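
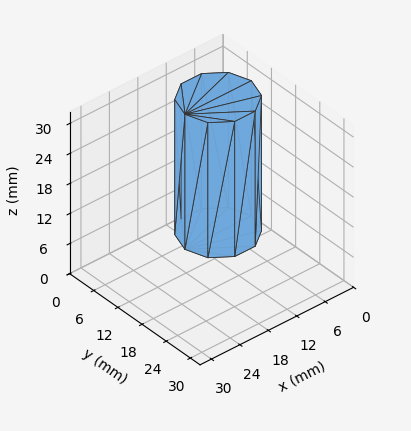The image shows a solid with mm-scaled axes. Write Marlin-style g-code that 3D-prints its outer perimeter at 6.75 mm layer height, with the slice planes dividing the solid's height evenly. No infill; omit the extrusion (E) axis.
Reading the render: the shape is a regular 10-sided prism (a cylinder approximated with 10 flat sides), circumscribed radius ≈ 7 mm, height ≈ 27 mm (dimensions read to the nearest mm from the axis ticks). For the g-code, the solid's height is divided into equal slices at the stated Δz and each level perimeter traced with G1 moves after a G0 lift.

; perimeter-only toolpath
G21 ; units = mm
G90 ; absolute positioning
G28 ; home
; layer 1
G0 Z6.75
G0 X14.00 Y7.00
G1 X12.66 Y11.11
G1 X9.16 Y13.66
G1 X4.84 Y13.66
G1 X1.34 Y11.11
G1 X0.00 Y7.00
G1 X1.34 Y2.89
G1 X4.84 Y0.34
G1 X9.16 Y0.34
G1 X12.66 Y2.89
G1 X14.00 Y7.00
; layer 2
G0 Z13.50
G0 X14.00 Y7.00
G1 X12.66 Y11.11
G1 X9.16 Y13.66
G1 X4.84 Y13.66
G1 X1.34 Y11.11
G1 X0.00 Y7.00
G1 X1.34 Y2.89
G1 X4.84 Y0.34
G1 X9.16 Y0.34
G1 X12.66 Y2.89
G1 X14.00 Y7.00
; layer 3
G0 Z20.25
G0 X14.00 Y7.00
G1 X12.66 Y11.11
G1 X9.16 Y13.66
G1 X4.84 Y13.66
G1 X1.34 Y11.11
G1 X0.00 Y7.00
G1 X1.34 Y2.89
G1 X4.84 Y0.34
G1 X9.16 Y0.34
G1 X12.66 Y2.89
G1 X14.00 Y7.00
; layer 4
G0 Z27.00
G0 X14.00 Y7.00
G1 X12.66 Y11.11
G1 X9.16 Y13.66
G1 X4.84 Y13.66
G1 X1.34 Y11.11
G1 X0.00 Y7.00
G1 X1.34 Y2.89
G1 X4.84 Y0.34
G1 X9.16 Y0.34
G1 X12.66 Y2.89
G1 X14.00 Y7.00
M2 ; end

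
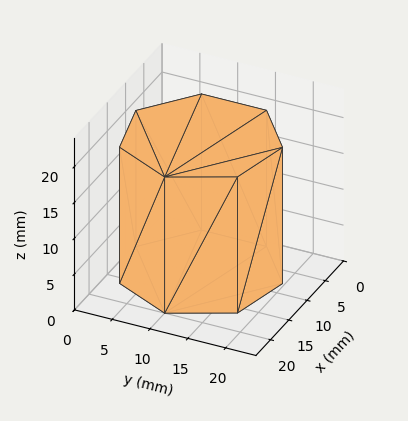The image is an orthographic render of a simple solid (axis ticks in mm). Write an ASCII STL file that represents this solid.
Reading the render: the shape is a regular 7-sided prism (a cylinder approximated with 7 flat sides), circumscribed radius ≈ 10 mm, height ≈ 19 mm (dimensions read to the nearest mm from the axis ticks). For the STL, each face is triangulated and given an outward normal.

solid part
  facet normal 0.0000 0.0000 -1.0000
    outer loop
      vertex 7.8 19.7 0.0
      vertex 16.2 17.8 0.0
      vertex 20.0 10.0 0.0
    endloop
  endfacet
  facet normal 0.0000 0.0000 -1.0000
    outer loop
      vertex 1.0 14.3 0.0
      vertex 7.8 19.7 0.0
      vertex 20.0 10.0 0.0
    endloop
  endfacet
  facet normal 0.0000 0.0000 -1.0000
    outer loop
      vertex 1.0 5.7 0.0
      vertex 1.0 14.3 0.0
      vertex 20.0 10.0 0.0
    endloop
  endfacet
  facet normal 0.0000 0.0000 -1.0000
    outer loop
      vertex 7.8 0.3 0.0
      vertex 1.0 5.7 0.0
      vertex 20.0 10.0 0.0
    endloop
  endfacet
  facet normal 0.0000 0.0000 -1.0000
    outer loop
      vertex 16.2 2.2 0.0
      vertex 7.8 0.3 0.0
      vertex 20.0 10.0 0.0
    endloop
  endfacet
  facet normal 0.0000 0.0000 1.0000
    outer loop
      vertex 20.0 10.0 19.0
      vertex 16.2 17.8 19.0
      vertex 7.8 19.7 19.0
    endloop
  endfacet
  facet normal 0.0000 0.0000 1.0000
    outer loop
      vertex 20.0 10.0 19.0
      vertex 7.8 19.7 19.0
      vertex 1.0 14.3 19.0
    endloop
  endfacet
  facet normal 0.0000 0.0000 1.0000
    outer loop
      vertex 20.0 10.0 19.0
      vertex 1.0 14.3 19.0
      vertex 1.0 5.7 19.0
    endloop
  endfacet
  facet normal 0.0000 0.0000 1.0000
    outer loop
      vertex 20.0 10.0 19.0
      vertex 1.0 5.7 19.0
      vertex 7.8 0.3 19.0
    endloop
  endfacet
  facet normal 0.0000 0.0000 1.0000
    outer loop
      vertex 20.0 10.0 19.0
      vertex 7.8 0.3 19.0
      vertex 16.2 2.2 19.0
    endloop
  endfacet
  facet normal 0.8990 0.4380 0.0000
    outer loop
      vertex 20.0 10.0 0.0
      vertex 16.2 17.8 0.0
      vertex 16.2 17.8 19.0
    endloop
  endfacet
  facet normal 0.8990 0.4380 0.0000
    outer loop
      vertex 20.0 10.0 0.0
      vertex 16.2 17.8 19.0
      vertex 20.0 10.0 19.0
    endloop
  endfacet
  facet normal 0.2206 0.9754 0.0000
    outer loop
      vertex 16.2 17.8 0.0
      vertex 7.8 19.7 0.0
      vertex 7.8 19.7 19.0
    endloop
  endfacet
  facet normal 0.2206 0.9754 0.0000
    outer loop
      vertex 16.2 17.8 0.0
      vertex 7.8 19.7 19.0
      vertex 16.2 17.8 19.0
    endloop
  endfacet
  facet normal -0.6219 0.7831 0.0000
    outer loop
      vertex 7.8 19.7 0.0
      vertex 1.0 14.3 0.0
      vertex 1.0 14.3 19.0
    endloop
  endfacet
  facet normal -0.6219 0.7831 0.0000
    outer loop
      vertex 7.8 19.7 0.0
      vertex 1.0 14.3 19.0
      vertex 7.8 19.7 19.0
    endloop
  endfacet
  facet normal -1.0000 0.0000 0.0000
    outer loop
      vertex 1.0 14.3 0.0
      vertex 1.0 5.7 0.0
      vertex 1.0 5.7 19.0
    endloop
  endfacet
  facet normal -1.0000 0.0000 0.0000
    outer loop
      vertex 1.0 14.3 0.0
      vertex 1.0 5.7 19.0
      vertex 1.0 14.3 19.0
    endloop
  endfacet
  facet normal -0.6219 -0.7831 0.0000
    outer loop
      vertex 1.0 5.7 0.0
      vertex 7.8 0.3 0.0
      vertex 7.8 0.3 19.0
    endloop
  endfacet
  facet normal -0.6219 -0.7831 0.0000
    outer loop
      vertex 1.0 5.7 0.0
      vertex 7.8 0.3 19.0
      vertex 1.0 5.7 19.0
    endloop
  endfacet
  facet normal 0.2206 -0.9754 0.0000
    outer loop
      vertex 7.8 0.3 0.0
      vertex 16.2 2.2 0.0
      vertex 16.2 2.2 19.0
    endloop
  endfacet
  facet normal 0.2206 -0.9754 0.0000
    outer loop
      vertex 7.8 0.3 0.0
      vertex 16.2 2.2 19.0
      vertex 7.8 0.3 19.0
    endloop
  endfacet
  facet normal 0.8990 -0.4380 0.0000
    outer loop
      vertex 16.2 2.2 0.0
      vertex 20.0 10.0 0.0
      vertex 20.0 10.0 19.0
    endloop
  endfacet
  facet normal 0.8990 -0.4380 0.0000
    outer loop
      vertex 16.2 2.2 0.0
      vertex 20.0 10.0 19.0
      vertex 16.2 2.2 19.0
    endloop
  endfacet
endsolid part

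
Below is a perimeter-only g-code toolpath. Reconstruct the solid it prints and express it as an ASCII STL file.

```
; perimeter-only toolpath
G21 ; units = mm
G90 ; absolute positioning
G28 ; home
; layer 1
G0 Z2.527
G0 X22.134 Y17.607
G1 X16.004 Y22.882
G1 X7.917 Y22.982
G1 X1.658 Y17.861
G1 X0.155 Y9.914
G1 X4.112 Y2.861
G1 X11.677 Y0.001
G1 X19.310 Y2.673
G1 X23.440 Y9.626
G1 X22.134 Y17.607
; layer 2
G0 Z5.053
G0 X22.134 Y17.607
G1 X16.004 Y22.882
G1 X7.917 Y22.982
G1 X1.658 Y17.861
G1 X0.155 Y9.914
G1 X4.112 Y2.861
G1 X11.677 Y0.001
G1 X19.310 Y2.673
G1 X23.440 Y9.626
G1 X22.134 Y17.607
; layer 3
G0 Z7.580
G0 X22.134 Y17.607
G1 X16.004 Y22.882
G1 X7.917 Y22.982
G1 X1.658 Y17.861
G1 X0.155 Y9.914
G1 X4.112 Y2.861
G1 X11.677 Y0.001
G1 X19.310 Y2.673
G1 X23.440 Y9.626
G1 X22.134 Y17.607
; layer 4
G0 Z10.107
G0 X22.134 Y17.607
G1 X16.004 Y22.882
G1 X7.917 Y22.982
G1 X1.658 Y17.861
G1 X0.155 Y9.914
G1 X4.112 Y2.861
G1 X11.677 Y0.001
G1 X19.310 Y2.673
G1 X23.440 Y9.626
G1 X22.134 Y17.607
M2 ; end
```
solid part
  facet normal 0.0000 0.0000 -1.0000
    outer loop
      vertex 7.917 22.982 0.000
      vertex 16.004 22.882 0.000
      vertex 22.134 17.607 0.000
    endloop
  endfacet
  facet normal 0.0000 0.0000 -1.0000
    outer loop
      vertex 1.658 17.861 0.000
      vertex 7.917 22.982 0.000
      vertex 22.134 17.607 0.000
    endloop
  endfacet
  facet normal 0.0000 0.0000 -1.0000
    outer loop
      vertex 0.155 9.914 0.000
      vertex 1.658 17.861 0.000
      vertex 22.134 17.607 0.000
    endloop
  endfacet
  facet normal 0.0000 0.0000 -1.0000
    outer loop
      vertex 4.112 2.861 0.000
      vertex 0.155 9.914 0.000
      vertex 22.134 17.607 0.000
    endloop
  endfacet
  facet normal 0.0000 0.0000 -1.0000
    outer loop
      vertex 11.677 0.001 0.000
      vertex 4.112 2.861 0.000
      vertex 22.134 17.607 0.000
    endloop
  endfacet
  facet normal 0.0000 0.0000 -1.0000
    outer loop
      vertex 19.310 2.673 0.000
      vertex 11.677 0.001 0.000
      vertex 22.134 17.607 0.000
    endloop
  endfacet
  facet normal 0.0000 0.0000 -1.0000
    outer loop
      vertex 23.440 9.626 0.000
      vertex 19.310 2.673 0.000
      vertex 22.134 17.607 0.000
    endloop
  endfacet
  facet normal 0.0000 0.0000 1.0000
    outer loop
      vertex 22.134 17.607 10.107
      vertex 16.004 22.882 10.107
      vertex 7.917 22.982 10.107
    endloop
  endfacet
  facet normal 0.0000 0.0000 1.0000
    outer loop
      vertex 22.134 17.607 10.107
      vertex 7.917 22.982 10.107
      vertex 1.658 17.861 10.107
    endloop
  endfacet
  facet normal 0.0000 0.0000 1.0000
    outer loop
      vertex 22.134 17.607 10.107
      vertex 1.658 17.861 10.107
      vertex 0.155 9.914 10.107
    endloop
  endfacet
  facet normal 0.0000 0.0000 1.0000
    outer loop
      vertex 22.134 17.607 10.107
      vertex 0.155 9.914 10.107
      vertex 4.112 2.861 10.107
    endloop
  endfacet
  facet normal 0.0000 0.0000 1.0000
    outer loop
      vertex 22.134 17.607 10.107
      vertex 4.112 2.861 10.107
      vertex 11.677 0.001 10.107
    endloop
  endfacet
  facet normal 0.0000 0.0000 1.0000
    outer loop
      vertex 22.134 17.607 10.107
      vertex 11.677 0.001 10.107
      vertex 19.310 2.673 10.107
    endloop
  endfacet
  facet normal 0.0000 0.0000 1.0000
    outer loop
      vertex 22.134 17.607 10.107
      vertex 19.310 2.673 10.107
      vertex 23.440 9.626 10.107
    endloop
  endfacet
  facet normal 0.6523 0.7580 0.0000
    outer loop
      vertex 22.134 17.607 0.000
      vertex 16.004 22.882 0.000
      vertex 16.004 22.882 10.107
    endloop
  endfacet
  facet normal 0.6523 0.7580 0.0000
    outer loop
      vertex 22.134 17.607 0.000
      vertex 16.004 22.882 10.107
      vertex 22.134 17.607 10.107
    endloop
  endfacet
  facet normal 0.0124 0.9999 0.0000
    outer loop
      vertex 16.004 22.882 0.000
      vertex 7.917 22.982 0.000
      vertex 7.917 22.982 10.107
    endloop
  endfacet
  facet normal 0.0124 0.9999 0.0000
    outer loop
      vertex 16.004 22.882 0.000
      vertex 7.917 22.982 10.107
      vertex 16.004 22.882 10.107
    endloop
  endfacet
  facet normal -0.6332 0.7740 0.0000
    outer loop
      vertex 7.917 22.982 0.000
      vertex 1.658 17.861 0.000
      vertex 1.658 17.861 10.107
    endloop
  endfacet
  facet normal -0.6332 0.7740 0.0000
    outer loop
      vertex 7.917 22.982 0.000
      vertex 1.658 17.861 10.107
      vertex 7.917 22.982 10.107
    endloop
  endfacet
  facet normal -0.9826 0.1858 0.0000
    outer loop
      vertex 1.658 17.861 0.000
      vertex 0.155 9.914 0.000
      vertex 0.155 9.914 10.107
    endloop
  endfacet
  facet normal -0.9826 0.1858 0.0000
    outer loop
      vertex 1.658 17.861 0.000
      vertex 0.155 9.914 10.107
      vertex 1.658 17.861 10.107
    endloop
  endfacet
  facet normal -0.8721 -0.4893 0.0000
    outer loop
      vertex 0.155 9.914 0.000
      vertex 4.112 2.861 0.000
      vertex 4.112 2.861 10.107
    endloop
  endfacet
  facet normal -0.8721 -0.4893 0.0000
    outer loop
      vertex 0.155 9.914 0.000
      vertex 4.112 2.861 10.107
      vertex 0.155 9.914 10.107
    endloop
  endfacet
  facet normal -0.3536 -0.9354 0.0000
    outer loop
      vertex 4.112 2.861 0.000
      vertex 11.677 0.001 0.000
      vertex 11.677 0.001 10.107
    endloop
  endfacet
  facet normal -0.3536 -0.9354 0.0000
    outer loop
      vertex 4.112 2.861 0.000
      vertex 11.677 0.001 10.107
      vertex 4.112 2.861 10.107
    endloop
  endfacet
  facet normal 0.3304 -0.9438 0.0000
    outer loop
      vertex 11.677 0.001 0.000
      vertex 19.310 2.673 0.000
      vertex 19.310 2.673 10.107
    endloop
  endfacet
  facet normal 0.3304 -0.9438 0.0000
    outer loop
      vertex 11.677 0.001 0.000
      vertex 19.310 2.673 10.107
      vertex 11.677 0.001 10.107
    endloop
  endfacet
  facet normal 0.8598 -0.5107 0.0000
    outer loop
      vertex 19.310 2.673 0.000
      vertex 23.440 9.626 0.000
      vertex 23.440 9.626 10.107
    endloop
  endfacet
  facet normal 0.8598 -0.5107 0.0000
    outer loop
      vertex 19.310 2.673 0.000
      vertex 23.440 9.626 10.107
      vertex 19.310 2.673 10.107
    endloop
  endfacet
  facet normal 0.9869 0.1615 0.0000
    outer loop
      vertex 23.440 9.626 0.000
      vertex 22.134 17.607 0.000
      vertex 22.134 17.607 10.107
    endloop
  endfacet
  facet normal 0.9869 0.1615 0.0000
    outer loop
      vertex 23.440 9.626 0.000
      vertex 22.134 17.607 10.107
      vertex 23.440 9.626 10.107
    endloop
  endfacet
endsolid part

The G0 Z moves step by Δz≈2.527 mm. Every layer's G1 loop is the same polygon, so the solid is a straight extrusion of it from z=0 to z≈10.1. Closing with flat bottom and top caps and triangulating gives 32 facets — a regular 9-sided prism (a cylinder approximated with 9 flat sides), circumscribed radius ≈ 11.8 mm, height ≈ 10.1 mm.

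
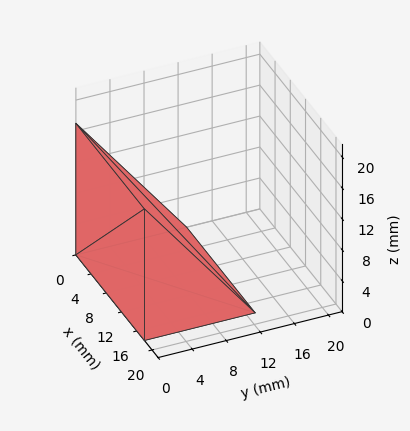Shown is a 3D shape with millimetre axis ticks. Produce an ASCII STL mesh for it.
Reading the render: the shape is a wedge (ramp): 18 × 13 mm base, rising to 17 mm along the y=0 edge and sloping linearly to z=0 at y=13 (dimensions read to the nearest mm from the axis ticks). For the STL, each face is triangulated and given an outward normal.

solid part
  facet normal 0.0000 0.0000 -1.0000
    outer loop
      vertex 18.00 13.00 0.00
      vertex 18.00 0.00 0.00
      vertex 0.00 0.00 0.00
    endloop
  endfacet
  facet normal 0.0000 0.0000 -1.0000
    outer loop
      vertex 0.00 13.00 0.00
      vertex 18.00 13.00 0.00
      vertex 0.00 0.00 0.00
    endloop
  endfacet
  facet normal 0.0000 -1.0000 0.0000
    outer loop
      vertex 0.00 0.00 0.00
      vertex 18.00 0.00 0.00
      vertex 18.00 0.00 17.00
    endloop
  endfacet
  facet normal 0.0000 -1.0000 0.0000
    outer loop
      vertex 0.00 0.00 0.00
      vertex 18.00 0.00 17.00
      vertex 0.00 0.00 17.00
    endloop
  endfacet
  facet normal 0.0000 0.7944 0.6075
    outer loop
      vertex 0.00 0.00 17.00
      vertex 18.00 0.00 17.00
      vertex 18.00 13.00 0.00
    endloop
  endfacet
  facet normal 0.0000 0.7944 0.6075
    outer loop
      vertex 0.00 0.00 17.00
      vertex 18.00 13.00 0.00
      vertex 0.00 13.00 0.00
    endloop
  endfacet
  facet normal -1.0000 0.0000 0.0000
    outer loop
      vertex 0.00 0.00 17.00
      vertex 0.00 13.00 0.00
      vertex 0.00 0.00 0.00
    endloop
  endfacet
  facet normal 1.0000 0.0000 0.0000
    outer loop
      vertex 18.00 0.00 0.00
      vertex 18.00 13.00 0.00
      vertex 18.00 0.00 17.00
    endloop
  endfacet
endsolid part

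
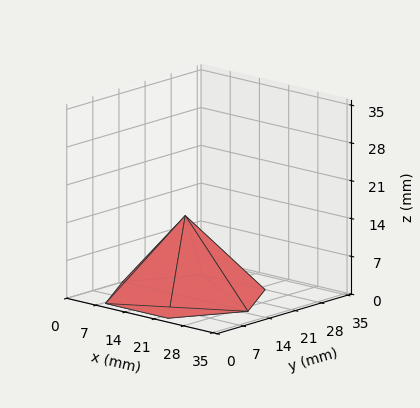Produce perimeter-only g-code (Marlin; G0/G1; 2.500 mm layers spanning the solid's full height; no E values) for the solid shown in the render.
Reading the render: the shape is a regular 6-sided pyramid, base circumscribed radius ≈ 15 mm, apex at z ≈ 15 mm (dimensions read to the nearest mm from the axis ticks). For the g-code, the solid's height is divided into equal slices at the stated Δz and each level perimeter traced with G1 moves after a G0 lift.

; perimeter-only toolpath
G21 ; units = mm
G90 ; absolute positioning
G28 ; home
; layer 1
G0 Z2.500
G0 X27.500 Y15.000
G1 X21.250 Y25.825
G1 X8.750 Y25.825
G1 X2.500 Y15.000
G1 X8.750 Y4.175
G1 X21.250 Y4.175
G1 X27.500 Y15.000
; layer 2
G0 Z5.000
G0 X25.000 Y15.000
G1 X20.000 Y23.660
G1 X10.000 Y23.660
G1 X5.000 Y15.000
G1 X10.000 Y6.340
G1 X20.000 Y6.340
G1 X25.000 Y15.000
; layer 3
G0 Z7.500
G0 X22.500 Y15.000
G1 X18.750 Y21.495
G1 X11.250 Y21.495
G1 X7.500 Y15.000
G1 X11.250 Y8.505
G1 X18.750 Y8.505
G1 X22.500 Y15.000
; layer 4
G0 Z10.000
G0 X20.000 Y15.000
G1 X17.500 Y19.330
G1 X12.500 Y19.330
G1 X10.000 Y15.000
G1 X12.500 Y10.670
G1 X17.500 Y10.670
G1 X20.000 Y15.000
; layer 5
G0 Z12.500
G0 X17.500 Y15.000
G1 X16.250 Y17.165
G1 X13.750 Y17.165
G1 X12.500 Y15.000
G1 X13.750 Y12.835
G1 X16.250 Y12.835
G1 X17.500 Y15.000
M2 ; end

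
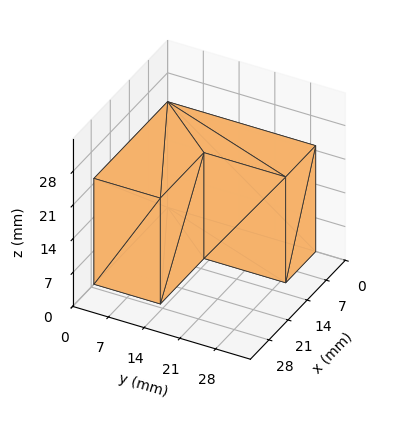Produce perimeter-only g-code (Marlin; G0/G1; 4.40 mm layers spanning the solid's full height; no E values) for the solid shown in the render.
Reading the render: the shape is an L-shaped prism: outer 27 × 29 mm, arm thicknesses ≈ 13 mm (horizontal) and 11 mm (vertical), extruded 22 mm in z (dimensions read to the nearest mm from the axis ticks). For the g-code, the solid's height is divided into equal slices at the stated Δz and each level perimeter traced with G1 moves after a G0 lift.

; perimeter-only toolpath
G21 ; units = mm
G90 ; absolute positioning
G28 ; home
; layer 1
G0 Z4.40
G0 X0.00 Y0.00
G1 X27.00 Y0.00
G1 X27.00 Y13.00
G1 X11.00 Y13.00
G1 X11.00 Y29.00
G1 X0.00 Y29.00
G1 X0.00 Y0.00
; layer 2
G0 Z8.80
G0 X0.00 Y0.00
G1 X27.00 Y0.00
G1 X27.00 Y13.00
G1 X11.00 Y13.00
G1 X11.00 Y29.00
G1 X0.00 Y29.00
G1 X0.00 Y0.00
; layer 3
G0 Z13.20
G0 X0.00 Y0.00
G1 X27.00 Y0.00
G1 X27.00 Y13.00
G1 X11.00 Y13.00
G1 X11.00 Y29.00
G1 X0.00 Y29.00
G1 X0.00 Y0.00
; layer 4
G0 Z17.60
G0 X0.00 Y0.00
G1 X27.00 Y0.00
G1 X27.00 Y13.00
G1 X11.00 Y13.00
G1 X11.00 Y29.00
G1 X0.00 Y29.00
G1 X0.00 Y0.00
; layer 5
G0 Z22.00
G0 X0.00 Y0.00
G1 X27.00 Y0.00
G1 X27.00 Y13.00
G1 X11.00 Y13.00
G1 X11.00 Y29.00
G1 X0.00 Y29.00
G1 X0.00 Y0.00
M2 ; end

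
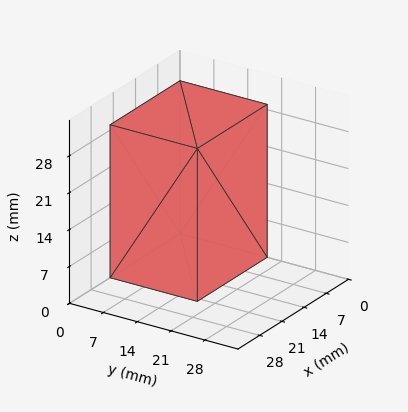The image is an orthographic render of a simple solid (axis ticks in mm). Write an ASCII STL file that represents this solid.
Reading the render: the shape is a rectangular box, roughly 22 × 18 mm footprint and 29 mm tall (dimensions read to the nearest mm from the axis ticks). For the STL, each face is triangulated and given an outward normal.

solid part
  facet normal 0.0000 0.0000 -1.0000
    outer loop
      vertex 22.0 18.0 0.0
      vertex 22.0 0.0 0.0
      vertex 0.0 0.0 0.0
    endloop
  endfacet
  facet normal 0.0000 0.0000 -1.0000
    outer loop
      vertex 0.0 18.0 0.0
      vertex 22.0 18.0 0.0
      vertex 0.0 0.0 0.0
    endloop
  endfacet
  facet normal 0.0000 0.0000 1.0000
    outer loop
      vertex 0.0 0.0 29.0
      vertex 22.0 0.0 29.0
      vertex 22.0 18.0 29.0
    endloop
  endfacet
  facet normal 0.0000 0.0000 1.0000
    outer loop
      vertex 0.0 0.0 29.0
      vertex 22.0 18.0 29.0
      vertex 0.0 18.0 29.0
    endloop
  endfacet
  facet normal 0.0000 -1.0000 0.0000
    outer loop
      vertex 0.0 0.0 0.0
      vertex 22.0 0.0 0.0
      vertex 22.0 0.0 29.0
    endloop
  endfacet
  facet normal 0.0000 -1.0000 0.0000
    outer loop
      vertex 0.0 0.0 0.0
      vertex 22.0 0.0 29.0
      vertex 0.0 0.0 29.0
    endloop
  endfacet
  facet normal 0.0000 1.0000 0.0000
    outer loop
      vertex 22.0 18.0 29.0
      vertex 22.0 18.0 0.0
      vertex 0.0 18.0 0.0
    endloop
  endfacet
  facet normal 0.0000 1.0000 0.0000
    outer loop
      vertex 0.0 18.0 29.0
      vertex 22.0 18.0 29.0
      vertex 0.0 18.0 0.0
    endloop
  endfacet
  facet normal -1.0000 0.0000 0.0000
    outer loop
      vertex 0.0 18.0 29.0
      vertex 0.0 18.0 0.0
      vertex 0.0 0.0 0.0
    endloop
  endfacet
  facet normal -1.0000 0.0000 0.0000
    outer loop
      vertex 0.0 0.0 29.0
      vertex 0.0 18.0 29.0
      vertex 0.0 0.0 0.0
    endloop
  endfacet
  facet normal 1.0000 0.0000 0.0000
    outer loop
      vertex 22.0 0.0 0.0
      vertex 22.0 18.0 0.0
      vertex 22.0 18.0 29.0
    endloop
  endfacet
  facet normal 1.0000 0.0000 0.0000
    outer loop
      vertex 22.0 0.0 0.0
      vertex 22.0 18.0 29.0
      vertex 22.0 0.0 29.0
    endloop
  endfacet
endsolid part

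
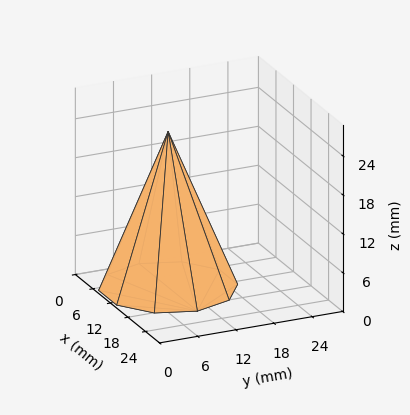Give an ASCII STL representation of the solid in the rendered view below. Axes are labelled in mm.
Reading the render: the shape is a regular 10-sided pyramid, base circumscribed radius ≈ 10 mm, apex at z ≈ 24 mm (dimensions read to the nearest mm from the axis ticks). For the STL, each face is triangulated and given an outward normal.

solid part
  facet normal 0.0000 0.0000 -1.0000
    outer loop
      vertex 13.09 19.51 0.00
      vertex 18.09 15.88 0.00
      vertex 20.00 10.00 0.00
    endloop
  endfacet
  facet normal 0.0000 0.0000 -1.0000
    outer loop
      vertex 6.91 19.51 0.00
      vertex 13.09 19.51 0.00
      vertex 20.00 10.00 0.00
    endloop
  endfacet
  facet normal 0.0000 0.0000 -1.0000
    outer loop
      vertex 1.91 15.88 0.00
      vertex 6.91 19.51 0.00
      vertex 20.00 10.00 0.00
    endloop
  endfacet
  facet normal 0.0000 0.0000 -1.0000
    outer loop
      vertex 0.00 10.00 0.00
      vertex 1.91 15.88 0.00
      vertex 20.00 10.00 0.00
    endloop
  endfacet
  facet normal 0.0000 0.0000 -1.0000
    outer loop
      vertex 1.91 4.12 0.00
      vertex 0.00 10.00 0.00
      vertex 20.00 10.00 0.00
    endloop
  endfacet
  facet normal 0.0000 0.0000 -1.0000
    outer loop
      vertex 6.91 0.49 0.00
      vertex 1.91 4.12 0.00
      vertex 20.00 10.00 0.00
    endloop
  endfacet
  facet normal 0.0000 0.0000 -1.0000
    outer loop
      vertex 13.09 0.49 0.00
      vertex 6.91 0.49 0.00
      vertex 20.00 10.00 0.00
    endloop
  endfacet
  facet normal 0.0000 0.0000 -1.0000
    outer loop
      vertex 18.09 4.12 0.00
      vertex 13.09 0.49 0.00
      vertex 20.00 10.00 0.00
    endloop
  endfacet
  facet normal 0.8842 0.2872 0.3684
    outer loop
      vertex 20.00 10.00 0.00
      vertex 18.09 15.88 0.00
      vertex 10.00 10.00 24.00
    endloop
  endfacet
  facet normal 0.5462 0.7523 0.3684
    outer loop
      vertex 18.09 15.88 0.00
      vertex 13.09 19.51 0.00
      vertex 10.00 10.00 24.00
    endloop
  endfacet
  facet normal 0.0000 0.9297 0.3684
    outer loop
      vertex 13.09 19.51 0.00
      vertex 6.91 19.51 0.00
      vertex 10.00 10.00 24.00
    endloop
  endfacet
  facet normal -0.5462 0.7523 0.3684
    outer loop
      vertex 6.91 19.51 0.00
      vertex 1.91 15.88 0.00
      vertex 10.00 10.00 24.00
    endloop
  endfacet
  facet normal -0.8842 0.2872 0.3684
    outer loop
      vertex 1.91 15.88 0.00
      vertex 0.00 10.00 0.00
      vertex 10.00 10.00 24.00
    endloop
  endfacet
  facet normal -0.8842 -0.2872 0.3684
    outer loop
      vertex 0.00 10.00 0.00
      vertex 1.91 4.12 0.00
      vertex 10.00 10.00 24.00
    endloop
  endfacet
  facet normal -0.5462 -0.7523 0.3684
    outer loop
      vertex 1.91 4.12 0.00
      vertex 6.91 0.49 0.00
      vertex 10.00 10.00 24.00
    endloop
  endfacet
  facet normal 0.0000 -0.9297 0.3684
    outer loop
      vertex 6.91 0.49 0.00
      vertex 13.09 0.49 0.00
      vertex 10.00 10.00 24.00
    endloop
  endfacet
  facet normal 0.5462 -0.7523 0.3684
    outer loop
      vertex 13.09 0.49 0.00
      vertex 18.09 4.12 0.00
      vertex 10.00 10.00 24.00
    endloop
  endfacet
  facet normal 0.8842 -0.2872 0.3684
    outer loop
      vertex 18.09 4.12 0.00
      vertex 20.00 10.00 0.00
      vertex 10.00 10.00 24.00
    endloop
  endfacet
endsolid part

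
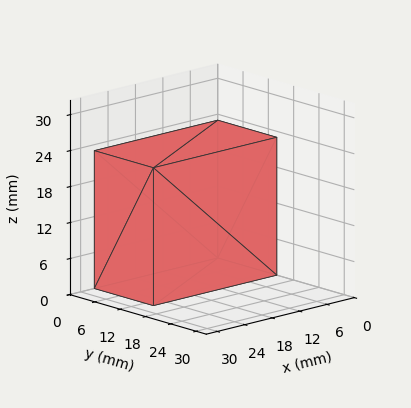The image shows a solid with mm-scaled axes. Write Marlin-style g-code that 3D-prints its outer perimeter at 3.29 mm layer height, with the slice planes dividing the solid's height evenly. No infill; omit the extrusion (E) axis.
Reading the render: the shape is a rectangular box, roughly 27 × 14 mm footprint and 23 mm tall (dimensions read to the nearest mm from the axis ticks). For the g-code, the solid's height is divided into equal slices at the stated Δz and each level perimeter traced with G1 moves after a G0 lift.

; perimeter-only toolpath
G21 ; units = mm
G90 ; absolute positioning
G28 ; home
; layer 1
G0 Z3.29
G0 X0.00 Y0.00
G1 X27.00 Y0.00
G1 X27.00 Y14.00
G1 X0.00 Y14.00
G1 X0.00 Y0.00
; layer 2
G0 Z6.57
G0 X0.00 Y0.00
G1 X27.00 Y0.00
G1 X27.00 Y14.00
G1 X0.00 Y14.00
G1 X0.00 Y0.00
; layer 3
G0 Z9.86
G0 X0.00 Y0.00
G1 X27.00 Y0.00
G1 X27.00 Y14.00
G1 X0.00 Y14.00
G1 X0.00 Y0.00
; layer 4
G0 Z13.14
G0 X0.00 Y0.00
G1 X27.00 Y0.00
G1 X27.00 Y14.00
G1 X0.00 Y14.00
G1 X0.00 Y0.00
; layer 5
G0 Z16.43
G0 X0.00 Y0.00
G1 X27.00 Y0.00
G1 X27.00 Y14.00
G1 X0.00 Y14.00
G1 X0.00 Y0.00
; layer 6
G0 Z19.71
G0 X0.00 Y0.00
G1 X27.00 Y0.00
G1 X27.00 Y14.00
G1 X0.00 Y14.00
G1 X0.00 Y0.00
; layer 7
G0 Z23.00
G0 X0.00 Y0.00
G1 X27.00 Y0.00
G1 X27.00 Y14.00
G1 X0.00 Y14.00
G1 X0.00 Y0.00
M2 ; end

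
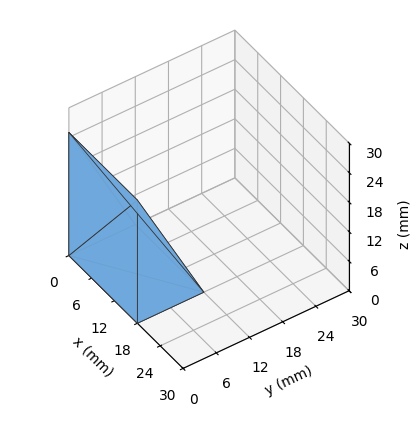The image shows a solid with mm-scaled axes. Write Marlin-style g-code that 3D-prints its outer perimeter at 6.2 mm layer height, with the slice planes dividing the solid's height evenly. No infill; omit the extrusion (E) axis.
Reading the render: the shape is a wedge (ramp): 18 × 12 mm base, rising to 25 mm along the y=0 edge and sloping linearly to z=0 at y=12 (dimensions read to the nearest mm from the axis ticks). For the g-code, the solid's height is divided into equal slices at the stated Δz and each level perimeter traced with G1 moves after a G0 lift.

; perimeter-only toolpath
G21 ; units = mm
G90 ; absolute positioning
G28 ; home
; layer 1
G0 Z6.2
G0 X0.0 Y0.0
G1 X18.0 Y0.0
G1 X18.0 Y9.0
G1 X0.0 Y9.0
G1 X0.0 Y0.0
; layer 2
G0 Z12.5
G0 X0.0 Y0.0
G1 X18.0 Y0.0
G1 X18.0 Y6.0
G1 X0.0 Y6.0
G1 X0.0 Y0.0
; layer 3
G0 Z18.8
G0 X0.0 Y0.0
G1 X18.0 Y0.0
G1 X18.0 Y3.0
G1 X0.0 Y3.0
G1 X0.0 Y0.0
M2 ; end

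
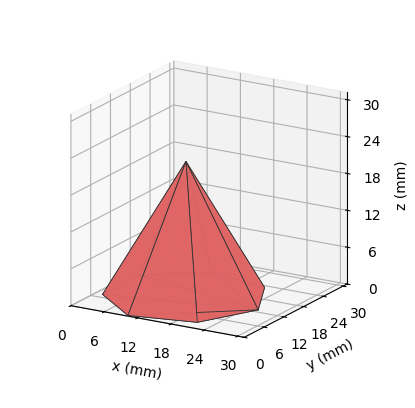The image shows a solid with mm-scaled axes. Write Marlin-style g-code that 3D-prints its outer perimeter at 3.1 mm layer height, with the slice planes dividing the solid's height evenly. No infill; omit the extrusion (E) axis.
Reading the render: the shape is a regular 7-sided pyramid, base circumscribed radius ≈ 13 mm, apex at z ≈ 22 mm (dimensions read to the nearest mm from the axis ticks). For the g-code, the solid's height is divided into equal slices at the stated Δz and each level perimeter traced with G1 moves after a G0 lift.

; perimeter-only toolpath
G21 ; units = mm
G90 ; absolute positioning
G28 ; home
; layer 1
G0 Z3.1
G0 X24.1 Y13.0
G1 X19.9 Y21.7
G1 X10.5 Y23.9
G1 X3.0 Y17.8
G1 X3.0 Y8.2
G1 X10.5 Y2.1
G1 X19.9 Y4.3
G1 X24.1 Y13.0
; layer 2
G0 Z6.3
G0 X22.3 Y13.0
G1 X18.8 Y20.3
G1 X10.9 Y22.1
G1 X4.6 Y17.0
G1 X4.6 Y9.0
G1 X10.9 Y3.9
G1 X18.8 Y5.7
G1 X22.3 Y13.0
; layer 3
G0 Z9.4
G0 X20.4 Y13.0
G1 X17.6 Y18.8
G1 X11.3 Y20.3
G1 X6.3 Y16.2
G1 X6.3 Y9.8
G1 X11.3 Y5.7
G1 X17.6 Y7.2
G1 X20.4 Y13.0
; layer 4
G0 Z12.6
G0 X18.6 Y13.0
G1 X16.5 Y17.4
G1 X11.8 Y18.4
G1 X8.0 Y15.4
G1 X8.0 Y10.6
G1 X11.8 Y7.6
G1 X16.5 Y8.6
G1 X18.6 Y13.0
; layer 5
G0 Z15.7
G0 X16.7 Y13.0
G1 X15.3 Y15.9
G1 X12.2 Y16.6
G1 X9.7 Y14.6
G1 X9.7 Y11.4
G1 X12.2 Y9.4
G1 X15.3 Y10.1
G1 X16.7 Y13.0
; layer 6
G0 Z18.9
G0 X14.9 Y13.0
G1 X14.2 Y14.5
G1 X12.6 Y14.8
G1 X11.3 Y13.8
G1 X11.3 Y12.2
G1 X12.6 Y11.2
G1 X14.2 Y11.5
G1 X14.9 Y13.0
M2 ; end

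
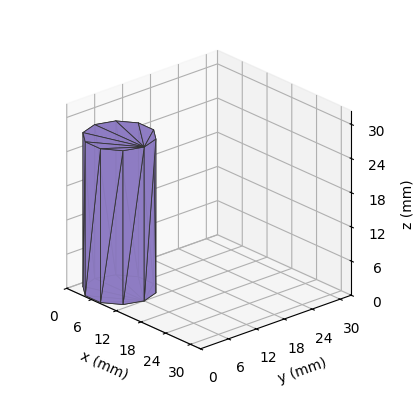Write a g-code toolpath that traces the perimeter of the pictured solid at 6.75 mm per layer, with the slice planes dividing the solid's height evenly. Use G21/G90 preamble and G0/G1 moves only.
Reading the render: the shape is a regular 10-sided prism (a cylinder approximated with 10 flat sides), circumscribed radius ≈ 6 mm, height ≈ 27 mm (dimensions read to the nearest mm from the axis ticks). For the g-code, the solid's height is divided into equal slices at the stated Δz and each level perimeter traced with G1 moves after a G0 lift.

; perimeter-only toolpath
G21 ; units = mm
G90 ; absolute positioning
G28 ; home
; layer 1
G0 Z6.75
G0 X12.00 Y6.00
G1 X10.85 Y9.53
G1 X7.85 Y11.71
G1 X4.15 Y11.71
G1 X1.15 Y9.53
G1 X0.00 Y6.00
G1 X1.15 Y2.47
G1 X4.15 Y0.29
G1 X7.85 Y0.29
G1 X10.85 Y2.47
G1 X12.00 Y6.00
; layer 2
G0 Z13.50
G0 X12.00 Y6.00
G1 X10.85 Y9.53
G1 X7.85 Y11.71
G1 X4.15 Y11.71
G1 X1.15 Y9.53
G1 X0.00 Y6.00
G1 X1.15 Y2.47
G1 X4.15 Y0.29
G1 X7.85 Y0.29
G1 X10.85 Y2.47
G1 X12.00 Y6.00
; layer 3
G0 Z20.25
G0 X12.00 Y6.00
G1 X10.85 Y9.53
G1 X7.85 Y11.71
G1 X4.15 Y11.71
G1 X1.15 Y9.53
G1 X0.00 Y6.00
G1 X1.15 Y2.47
G1 X4.15 Y0.29
G1 X7.85 Y0.29
G1 X10.85 Y2.47
G1 X12.00 Y6.00
; layer 4
G0 Z27.00
G0 X12.00 Y6.00
G1 X10.85 Y9.53
G1 X7.85 Y11.71
G1 X4.15 Y11.71
G1 X1.15 Y9.53
G1 X0.00 Y6.00
G1 X1.15 Y2.47
G1 X4.15 Y0.29
G1 X7.85 Y0.29
G1 X10.85 Y2.47
G1 X12.00 Y6.00
M2 ; end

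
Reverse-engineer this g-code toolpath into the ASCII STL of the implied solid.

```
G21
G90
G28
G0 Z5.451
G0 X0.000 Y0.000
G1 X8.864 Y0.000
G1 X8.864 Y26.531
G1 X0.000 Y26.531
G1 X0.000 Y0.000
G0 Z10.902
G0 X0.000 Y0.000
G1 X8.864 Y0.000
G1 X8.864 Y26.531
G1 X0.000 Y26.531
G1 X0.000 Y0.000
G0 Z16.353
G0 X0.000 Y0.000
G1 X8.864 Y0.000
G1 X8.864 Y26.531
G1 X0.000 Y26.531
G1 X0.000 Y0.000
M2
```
solid part
  facet normal 0.0000 0.0000 -1.0000
    outer loop
      vertex 8.864 26.531 0.000
      vertex 8.864 0.000 0.000
      vertex 0.000 0.000 0.000
    endloop
  endfacet
  facet normal 0.0000 0.0000 -1.0000
    outer loop
      vertex 0.000 26.531 0.000
      vertex 8.864 26.531 0.000
      vertex 0.000 0.000 0.000
    endloop
  endfacet
  facet normal 0.0000 0.0000 1.0000
    outer loop
      vertex 0.000 0.000 16.353
      vertex 8.864 0.000 16.353
      vertex 8.864 26.531 16.353
    endloop
  endfacet
  facet normal 0.0000 0.0000 1.0000
    outer loop
      vertex 0.000 0.000 16.353
      vertex 8.864 26.531 16.353
      vertex 0.000 26.531 16.353
    endloop
  endfacet
  facet normal 0.0000 -1.0000 0.0000
    outer loop
      vertex 0.000 0.000 0.000
      vertex 8.864 0.000 0.000
      vertex 8.864 0.000 16.353
    endloop
  endfacet
  facet normal 0.0000 -1.0000 0.0000
    outer loop
      vertex 0.000 0.000 0.000
      vertex 8.864 0.000 16.353
      vertex 0.000 0.000 16.353
    endloop
  endfacet
  facet normal 0.0000 1.0000 0.0000
    outer loop
      vertex 8.864 26.531 16.353
      vertex 8.864 26.531 0.000
      vertex 0.000 26.531 0.000
    endloop
  endfacet
  facet normal 0.0000 1.0000 0.0000
    outer loop
      vertex 0.000 26.531 16.353
      vertex 8.864 26.531 16.353
      vertex 0.000 26.531 0.000
    endloop
  endfacet
  facet normal -1.0000 0.0000 0.0000
    outer loop
      vertex 0.000 26.531 16.353
      vertex 0.000 26.531 0.000
      vertex 0.000 0.000 0.000
    endloop
  endfacet
  facet normal -1.0000 0.0000 0.0000
    outer loop
      vertex 0.000 0.000 16.353
      vertex 0.000 26.531 16.353
      vertex 0.000 0.000 0.000
    endloop
  endfacet
  facet normal 1.0000 0.0000 0.0000
    outer loop
      vertex 8.864 0.000 0.000
      vertex 8.864 26.531 0.000
      vertex 8.864 26.531 16.353
    endloop
  endfacet
  facet normal 1.0000 0.0000 0.0000
    outer loop
      vertex 8.864 0.000 0.000
      vertex 8.864 26.531 16.353
      vertex 8.864 0.000 16.353
    endloop
  endfacet
endsolid part

The G0 Z moves step by Δz≈5.451 mm. Every layer's G1 loop is the same polygon, so the solid is a straight extrusion of it from z=0 to z≈16.4. Closing with flat bottom and top caps and triangulating gives 12 facets — a rectangular box, roughly 8.86 × 26.5 mm footprint and 16.4 mm tall.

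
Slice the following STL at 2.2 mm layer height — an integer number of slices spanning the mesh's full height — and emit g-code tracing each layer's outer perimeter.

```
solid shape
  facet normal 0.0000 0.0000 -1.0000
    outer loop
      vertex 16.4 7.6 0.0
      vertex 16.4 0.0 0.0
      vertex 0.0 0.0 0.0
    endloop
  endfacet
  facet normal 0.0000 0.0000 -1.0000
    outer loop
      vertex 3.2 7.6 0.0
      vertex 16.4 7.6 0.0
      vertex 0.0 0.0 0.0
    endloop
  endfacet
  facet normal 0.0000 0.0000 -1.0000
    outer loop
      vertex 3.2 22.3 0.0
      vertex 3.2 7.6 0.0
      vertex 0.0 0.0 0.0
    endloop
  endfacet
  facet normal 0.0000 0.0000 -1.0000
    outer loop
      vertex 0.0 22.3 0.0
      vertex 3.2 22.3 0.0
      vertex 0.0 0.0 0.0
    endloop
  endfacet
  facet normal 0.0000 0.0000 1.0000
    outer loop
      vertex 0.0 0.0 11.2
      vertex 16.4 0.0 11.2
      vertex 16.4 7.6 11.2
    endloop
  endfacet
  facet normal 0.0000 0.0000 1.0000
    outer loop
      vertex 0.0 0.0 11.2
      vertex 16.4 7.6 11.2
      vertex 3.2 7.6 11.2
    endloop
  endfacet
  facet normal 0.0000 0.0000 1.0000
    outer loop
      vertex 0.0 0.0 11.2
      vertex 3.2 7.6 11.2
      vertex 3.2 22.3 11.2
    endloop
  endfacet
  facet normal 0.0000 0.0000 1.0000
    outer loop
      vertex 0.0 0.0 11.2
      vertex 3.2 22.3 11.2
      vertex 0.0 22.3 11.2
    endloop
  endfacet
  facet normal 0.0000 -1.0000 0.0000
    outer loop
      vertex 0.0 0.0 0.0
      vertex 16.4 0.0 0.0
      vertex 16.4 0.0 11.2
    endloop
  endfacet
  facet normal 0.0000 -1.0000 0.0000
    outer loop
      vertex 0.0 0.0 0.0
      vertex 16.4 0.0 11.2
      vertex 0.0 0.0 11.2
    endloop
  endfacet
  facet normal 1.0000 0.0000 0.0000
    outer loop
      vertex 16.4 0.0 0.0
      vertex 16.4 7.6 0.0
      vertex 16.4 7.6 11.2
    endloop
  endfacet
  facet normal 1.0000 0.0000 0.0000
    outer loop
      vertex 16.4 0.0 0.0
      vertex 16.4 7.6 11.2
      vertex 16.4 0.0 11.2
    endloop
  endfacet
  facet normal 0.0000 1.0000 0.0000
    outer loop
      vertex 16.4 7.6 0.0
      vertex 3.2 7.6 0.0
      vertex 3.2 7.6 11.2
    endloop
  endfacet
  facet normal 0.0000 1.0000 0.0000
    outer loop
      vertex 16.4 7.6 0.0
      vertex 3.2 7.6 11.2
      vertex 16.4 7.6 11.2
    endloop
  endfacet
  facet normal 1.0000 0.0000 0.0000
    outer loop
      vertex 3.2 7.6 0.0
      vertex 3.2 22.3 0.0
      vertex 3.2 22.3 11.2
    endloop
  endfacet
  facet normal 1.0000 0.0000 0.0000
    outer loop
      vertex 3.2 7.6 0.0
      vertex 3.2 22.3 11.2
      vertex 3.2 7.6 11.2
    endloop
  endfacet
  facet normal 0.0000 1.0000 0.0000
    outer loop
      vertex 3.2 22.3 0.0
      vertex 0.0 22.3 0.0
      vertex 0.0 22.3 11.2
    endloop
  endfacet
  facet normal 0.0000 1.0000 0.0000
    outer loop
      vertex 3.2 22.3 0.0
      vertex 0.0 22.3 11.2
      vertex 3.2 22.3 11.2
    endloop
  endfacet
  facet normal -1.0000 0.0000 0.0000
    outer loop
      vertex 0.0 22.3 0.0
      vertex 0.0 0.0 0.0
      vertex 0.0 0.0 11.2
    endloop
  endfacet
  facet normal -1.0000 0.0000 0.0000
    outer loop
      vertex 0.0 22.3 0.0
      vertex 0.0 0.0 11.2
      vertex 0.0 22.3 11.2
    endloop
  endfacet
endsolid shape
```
; perimeter-only toolpath
G21 ; units = mm
G90 ; absolute positioning
G28 ; home
; layer 1
G0 Z2.2
G0 X0.0 Y0.0
G1 X16.4 Y0.0
G1 X16.4 Y7.6
G1 X3.2 Y7.6
G1 X3.2 Y22.3
G1 X0.0 Y22.3
G1 X0.0 Y0.0
; layer 2
G0 Z4.5
G0 X0.0 Y0.0
G1 X16.4 Y0.0
G1 X16.4 Y7.6
G1 X3.2 Y7.6
G1 X3.2 Y22.3
G1 X0.0 Y22.3
G1 X0.0 Y0.0
; layer 3
G0 Z6.7
G0 X0.0 Y0.0
G1 X16.4 Y0.0
G1 X16.4 Y7.6
G1 X3.2 Y7.6
G1 X3.2 Y22.3
G1 X0.0 Y22.3
G1 X0.0 Y0.0
; layer 4
G0 Z9.0
G0 X0.0 Y0.0
G1 X16.4 Y0.0
G1 X16.4 Y7.6
G1 X3.2 Y7.6
G1 X3.2 Y22.3
G1 X0.0 Y22.3
G1 X0.0 Y0.0
; layer 5
G0 Z11.2
G0 X0.0 Y0.0
G1 X16.4 Y0.0
G1 X16.4 Y7.6
G1 X3.2 Y7.6
G1 X3.2 Y22.3
G1 X0.0 Y22.3
G1 X0.0 Y0.0
M2 ; end

The solid is an L-shaped prism: outer 16.4 × 22.3 mm, arm thicknesses ≈ 7.6 mm (horizontal) and 3.2 mm (vertical), extruded 11.2 mm in z. Slicing at Δz = 2.2 mm — 5 equal slices spanning the solid's height, so layer i sits at z = i·h/5 — gives 5 non-empty perimeters. Each is a 6-segment closed polygon; G0 lifts to the layer z and rapids to the start vertex, then G1 traces the edges.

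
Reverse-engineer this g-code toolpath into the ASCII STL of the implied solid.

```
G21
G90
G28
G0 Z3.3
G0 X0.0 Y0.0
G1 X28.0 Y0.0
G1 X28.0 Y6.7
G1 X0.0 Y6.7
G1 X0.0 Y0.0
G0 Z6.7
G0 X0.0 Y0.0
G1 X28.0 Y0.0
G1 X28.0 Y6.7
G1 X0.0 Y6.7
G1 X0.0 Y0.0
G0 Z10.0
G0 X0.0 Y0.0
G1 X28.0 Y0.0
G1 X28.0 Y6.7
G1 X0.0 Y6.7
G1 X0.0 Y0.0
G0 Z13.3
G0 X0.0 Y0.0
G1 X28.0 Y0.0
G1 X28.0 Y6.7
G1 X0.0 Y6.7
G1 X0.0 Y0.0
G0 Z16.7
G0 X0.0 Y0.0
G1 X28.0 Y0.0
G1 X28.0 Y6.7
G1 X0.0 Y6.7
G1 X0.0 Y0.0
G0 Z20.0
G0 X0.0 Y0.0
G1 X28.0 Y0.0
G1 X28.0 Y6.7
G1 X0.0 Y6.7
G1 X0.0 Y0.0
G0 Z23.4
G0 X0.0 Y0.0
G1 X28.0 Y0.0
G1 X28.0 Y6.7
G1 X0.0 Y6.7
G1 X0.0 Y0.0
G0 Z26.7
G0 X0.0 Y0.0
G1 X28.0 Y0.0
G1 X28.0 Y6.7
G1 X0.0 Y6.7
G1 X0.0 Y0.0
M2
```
solid part
  facet normal 0.0000 0.0000 -1.0000
    outer loop
      vertex 28.0 6.7 0.0
      vertex 28.0 0.0 0.0
      vertex 0.0 0.0 0.0
    endloop
  endfacet
  facet normal 0.0000 0.0000 -1.0000
    outer loop
      vertex 0.0 6.7 0.0
      vertex 28.0 6.7 0.0
      vertex 0.0 0.0 0.0
    endloop
  endfacet
  facet normal 0.0000 0.0000 1.0000
    outer loop
      vertex 0.0 0.0 26.7
      vertex 28.0 0.0 26.7
      vertex 28.0 6.7 26.7
    endloop
  endfacet
  facet normal 0.0000 0.0000 1.0000
    outer loop
      vertex 0.0 0.0 26.7
      vertex 28.0 6.7 26.7
      vertex 0.0 6.7 26.7
    endloop
  endfacet
  facet normal 0.0000 -1.0000 0.0000
    outer loop
      vertex 0.0 0.0 0.0
      vertex 28.0 0.0 0.0
      vertex 28.0 0.0 26.7
    endloop
  endfacet
  facet normal 0.0000 -1.0000 0.0000
    outer loop
      vertex 0.0 0.0 0.0
      vertex 28.0 0.0 26.7
      vertex 0.0 0.0 26.7
    endloop
  endfacet
  facet normal 0.0000 1.0000 0.0000
    outer loop
      vertex 28.0 6.7 26.7
      vertex 28.0 6.7 0.0
      vertex 0.0 6.7 0.0
    endloop
  endfacet
  facet normal 0.0000 1.0000 0.0000
    outer loop
      vertex 0.0 6.7 26.7
      vertex 28.0 6.7 26.7
      vertex 0.0 6.7 0.0
    endloop
  endfacet
  facet normal -1.0000 0.0000 0.0000
    outer loop
      vertex 0.0 6.7 26.7
      vertex 0.0 6.7 0.0
      vertex 0.0 0.0 0.0
    endloop
  endfacet
  facet normal -1.0000 0.0000 0.0000
    outer loop
      vertex 0.0 0.0 26.7
      vertex 0.0 6.7 26.7
      vertex 0.0 0.0 0.0
    endloop
  endfacet
  facet normal 1.0000 0.0000 0.0000
    outer loop
      vertex 28.0 0.0 0.0
      vertex 28.0 6.7 0.0
      vertex 28.0 6.7 26.7
    endloop
  endfacet
  facet normal 1.0000 0.0000 0.0000
    outer loop
      vertex 28.0 0.0 0.0
      vertex 28.0 6.7 26.7
      vertex 28.0 0.0 26.7
    endloop
  endfacet
endsolid part

The G0 Z moves step by Δz≈3.3 mm. Every layer's G1 loop is the same polygon, so the solid is a straight extrusion of it from z=0 to z≈26.7. Closing with flat bottom and top caps and triangulating gives 12 facets — a rectangular box, roughly 28 × 6.7 mm footprint and 26.7 mm tall.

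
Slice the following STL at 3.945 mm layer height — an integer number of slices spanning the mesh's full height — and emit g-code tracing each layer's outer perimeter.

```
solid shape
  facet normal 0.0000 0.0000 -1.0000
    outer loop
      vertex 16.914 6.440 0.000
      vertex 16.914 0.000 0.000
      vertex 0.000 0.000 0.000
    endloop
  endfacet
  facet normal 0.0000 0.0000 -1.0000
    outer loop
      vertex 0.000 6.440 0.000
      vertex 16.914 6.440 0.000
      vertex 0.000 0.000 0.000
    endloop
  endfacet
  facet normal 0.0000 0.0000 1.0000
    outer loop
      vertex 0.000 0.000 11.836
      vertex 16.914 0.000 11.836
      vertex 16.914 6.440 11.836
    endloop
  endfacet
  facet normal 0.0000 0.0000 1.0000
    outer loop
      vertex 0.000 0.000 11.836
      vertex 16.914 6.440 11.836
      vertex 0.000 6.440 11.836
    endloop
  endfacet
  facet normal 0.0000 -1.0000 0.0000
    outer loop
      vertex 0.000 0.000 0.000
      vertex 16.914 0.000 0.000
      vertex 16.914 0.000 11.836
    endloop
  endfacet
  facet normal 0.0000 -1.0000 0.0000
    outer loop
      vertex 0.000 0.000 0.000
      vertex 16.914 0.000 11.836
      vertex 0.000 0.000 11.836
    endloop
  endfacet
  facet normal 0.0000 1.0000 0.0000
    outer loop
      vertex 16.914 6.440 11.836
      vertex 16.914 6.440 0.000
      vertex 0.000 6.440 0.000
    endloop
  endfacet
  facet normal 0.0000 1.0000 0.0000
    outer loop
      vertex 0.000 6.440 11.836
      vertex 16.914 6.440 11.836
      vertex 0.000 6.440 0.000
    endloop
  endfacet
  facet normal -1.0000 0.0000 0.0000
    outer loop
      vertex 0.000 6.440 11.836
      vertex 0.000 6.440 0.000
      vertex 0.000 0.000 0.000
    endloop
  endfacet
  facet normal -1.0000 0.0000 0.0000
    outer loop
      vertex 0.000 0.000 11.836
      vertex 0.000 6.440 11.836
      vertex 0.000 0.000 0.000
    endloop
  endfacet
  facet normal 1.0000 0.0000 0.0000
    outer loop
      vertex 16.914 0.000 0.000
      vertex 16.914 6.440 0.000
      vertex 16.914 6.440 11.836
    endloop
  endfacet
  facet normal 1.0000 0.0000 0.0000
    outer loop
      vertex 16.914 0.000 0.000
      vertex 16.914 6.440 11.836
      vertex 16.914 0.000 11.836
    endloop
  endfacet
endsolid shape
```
; perimeter-only toolpath
G21 ; units = mm
G90 ; absolute positioning
G28 ; home
; layer 1
G0 Z3.945
G0 X0.000 Y0.000
G1 X16.914 Y0.000
G1 X16.914 Y6.440
G1 X0.000 Y6.440
G1 X0.000 Y0.000
; layer 2
G0 Z7.891
G0 X0.000 Y0.000
G1 X16.914 Y0.000
G1 X16.914 Y6.440
G1 X0.000 Y6.440
G1 X0.000 Y0.000
; layer 3
G0 Z11.836
G0 X0.000 Y0.000
G1 X16.914 Y0.000
G1 X16.914 Y6.440
G1 X0.000 Y6.440
G1 X0.000 Y0.000
M2 ; end

The solid is a rectangular box, roughly 16.9 × 6.44 mm footprint and 11.8 mm tall. Slicing at Δz = 3.945 mm — 3 equal slices spanning the solid's height, so layer i sits at z = i·h/3 — gives 3 non-empty perimeters. Each is a 4-segment closed polygon; G0 lifts to the layer z and rapids to the start vertex, then G1 traces the edges.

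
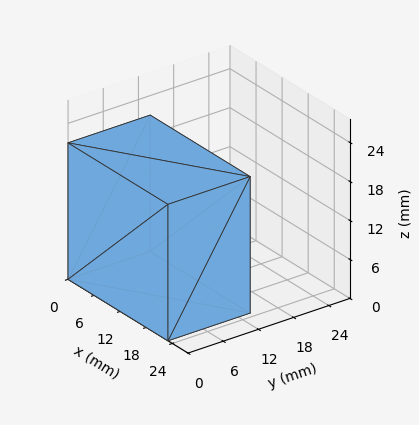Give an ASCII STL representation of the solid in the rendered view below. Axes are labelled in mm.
Reading the render: the shape is a rectangular box, roughly 23 × 14 mm footprint and 21 mm tall (dimensions read to the nearest mm from the axis ticks). For the STL, each face is triangulated and given an outward normal.

solid part
  facet normal 0.0000 0.0000 -1.0000
    outer loop
      vertex 23.000 14.000 0.000
      vertex 23.000 0.000 0.000
      vertex 0.000 0.000 0.000
    endloop
  endfacet
  facet normal 0.0000 0.0000 -1.0000
    outer loop
      vertex 0.000 14.000 0.000
      vertex 23.000 14.000 0.000
      vertex 0.000 0.000 0.000
    endloop
  endfacet
  facet normal 0.0000 0.0000 1.0000
    outer loop
      vertex 0.000 0.000 21.000
      vertex 23.000 0.000 21.000
      vertex 23.000 14.000 21.000
    endloop
  endfacet
  facet normal 0.0000 0.0000 1.0000
    outer loop
      vertex 0.000 0.000 21.000
      vertex 23.000 14.000 21.000
      vertex 0.000 14.000 21.000
    endloop
  endfacet
  facet normal 0.0000 -1.0000 0.0000
    outer loop
      vertex 0.000 0.000 0.000
      vertex 23.000 0.000 0.000
      vertex 23.000 0.000 21.000
    endloop
  endfacet
  facet normal 0.0000 -1.0000 0.0000
    outer loop
      vertex 0.000 0.000 0.000
      vertex 23.000 0.000 21.000
      vertex 0.000 0.000 21.000
    endloop
  endfacet
  facet normal 0.0000 1.0000 0.0000
    outer loop
      vertex 23.000 14.000 21.000
      vertex 23.000 14.000 0.000
      vertex 0.000 14.000 0.000
    endloop
  endfacet
  facet normal 0.0000 1.0000 0.0000
    outer loop
      vertex 0.000 14.000 21.000
      vertex 23.000 14.000 21.000
      vertex 0.000 14.000 0.000
    endloop
  endfacet
  facet normal -1.0000 0.0000 0.0000
    outer loop
      vertex 0.000 14.000 21.000
      vertex 0.000 14.000 0.000
      vertex 0.000 0.000 0.000
    endloop
  endfacet
  facet normal -1.0000 0.0000 0.0000
    outer loop
      vertex 0.000 0.000 21.000
      vertex 0.000 14.000 21.000
      vertex 0.000 0.000 0.000
    endloop
  endfacet
  facet normal 1.0000 0.0000 0.0000
    outer loop
      vertex 23.000 0.000 0.000
      vertex 23.000 14.000 0.000
      vertex 23.000 14.000 21.000
    endloop
  endfacet
  facet normal 1.0000 0.0000 0.0000
    outer loop
      vertex 23.000 0.000 0.000
      vertex 23.000 14.000 21.000
      vertex 23.000 0.000 21.000
    endloop
  endfacet
endsolid part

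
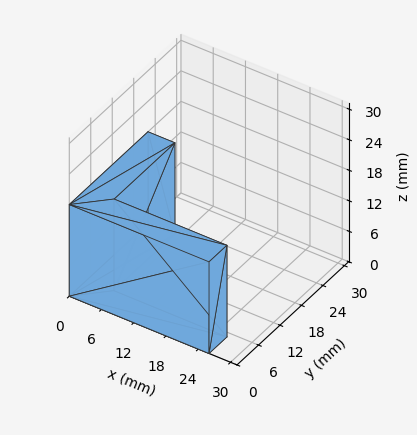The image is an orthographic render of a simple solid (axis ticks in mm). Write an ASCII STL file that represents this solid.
Reading the render: the shape is an L-shaped prism: outer 26 × 22 mm, arm thicknesses ≈ 5 mm (horizontal) and 5 mm (vertical), extruded 18 mm in z (dimensions read to the nearest mm from the axis ticks). For the STL, each face is triangulated and given an outward normal.

solid part
  facet normal 0.0000 0.0000 -1.0000
    outer loop
      vertex 26.00 5.00 0.00
      vertex 26.00 0.00 0.00
      vertex 0.00 0.00 0.00
    endloop
  endfacet
  facet normal 0.0000 0.0000 -1.0000
    outer loop
      vertex 5.00 5.00 0.00
      vertex 26.00 5.00 0.00
      vertex 0.00 0.00 0.00
    endloop
  endfacet
  facet normal 0.0000 0.0000 -1.0000
    outer loop
      vertex 5.00 22.00 0.00
      vertex 5.00 5.00 0.00
      vertex 0.00 0.00 0.00
    endloop
  endfacet
  facet normal 0.0000 0.0000 -1.0000
    outer loop
      vertex 0.00 22.00 0.00
      vertex 5.00 22.00 0.00
      vertex 0.00 0.00 0.00
    endloop
  endfacet
  facet normal 0.0000 0.0000 1.0000
    outer loop
      vertex 0.00 0.00 18.00
      vertex 26.00 0.00 18.00
      vertex 26.00 5.00 18.00
    endloop
  endfacet
  facet normal 0.0000 0.0000 1.0000
    outer loop
      vertex 0.00 0.00 18.00
      vertex 26.00 5.00 18.00
      vertex 5.00 5.00 18.00
    endloop
  endfacet
  facet normal 0.0000 0.0000 1.0000
    outer loop
      vertex 0.00 0.00 18.00
      vertex 5.00 5.00 18.00
      vertex 5.00 22.00 18.00
    endloop
  endfacet
  facet normal 0.0000 0.0000 1.0000
    outer loop
      vertex 0.00 0.00 18.00
      vertex 5.00 22.00 18.00
      vertex 0.00 22.00 18.00
    endloop
  endfacet
  facet normal 0.0000 -1.0000 0.0000
    outer loop
      vertex 0.00 0.00 0.00
      vertex 26.00 0.00 0.00
      vertex 26.00 0.00 18.00
    endloop
  endfacet
  facet normal 0.0000 -1.0000 0.0000
    outer loop
      vertex 0.00 0.00 0.00
      vertex 26.00 0.00 18.00
      vertex 0.00 0.00 18.00
    endloop
  endfacet
  facet normal 1.0000 0.0000 0.0000
    outer loop
      vertex 26.00 0.00 0.00
      vertex 26.00 5.00 0.00
      vertex 26.00 5.00 18.00
    endloop
  endfacet
  facet normal 1.0000 0.0000 0.0000
    outer loop
      vertex 26.00 0.00 0.00
      vertex 26.00 5.00 18.00
      vertex 26.00 0.00 18.00
    endloop
  endfacet
  facet normal 0.0000 1.0000 0.0000
    outer loop
      vertex 26.00 5.00 0.00
      vertex 5.00 5.00 0.00
      vertex 5.00 5.00 18.00
    endloop
  endfacet
  facet normal 0.0000 1.0000 0.0000
    outer loop
      vertex 26.00 5.00 0.00
      vertex 5.00 5.00 18.00
      vertex 26.00 5.00 18.00
    endloop
  endfacet
  facet normal 1.0000 0.0000 0.0000
    outer loop
      vertex 5.00 5.00 0.00
      vertex 5.00 22.00 0.00
      vertex 5.00 22.00 18.00
    endloop
  endfacet
  facet normal 1.0000 0.0000 0.0000
    outer loop
      vertex 5.00 5.00 0.00
      vertex 5.00 22.00 18.00
      vertex 5.00 5.00 18.00
    endloop
  endfacet
  facet normal 0.0000 1.0000 0.0000
    outer loop
      vertex 5.00 22.00 0.00
      vertex 0.00 22.00 0.00
      vertex 0.00 22.00 18.00
    endloop
  endfacet
  facet normal 0.0000 1.0000 0.0000
    outer loop
      vertex 5.00 22.00 0.00
      vertex 0.00 22.00 18.00
      vertex 5.00 22.00 18.00
    endloop
  endfacet
  facet normal -1.0000 0.0000 0.0000
    outer loop
      vertex 0.00 22.00 0.00
      vertex 0.00 0.00 0.00
      vertex 0.00 0.00 18.00
    endloop
  endfacet
  facet normal -1.0000 0.0000 0.0000
    outer loop
      vertex 0.00 22.00 0.00
      vertex 0.00 0.00 18.00
      vertex 0.00 22.00 18.00
    endloop
  endfacet
endsolid part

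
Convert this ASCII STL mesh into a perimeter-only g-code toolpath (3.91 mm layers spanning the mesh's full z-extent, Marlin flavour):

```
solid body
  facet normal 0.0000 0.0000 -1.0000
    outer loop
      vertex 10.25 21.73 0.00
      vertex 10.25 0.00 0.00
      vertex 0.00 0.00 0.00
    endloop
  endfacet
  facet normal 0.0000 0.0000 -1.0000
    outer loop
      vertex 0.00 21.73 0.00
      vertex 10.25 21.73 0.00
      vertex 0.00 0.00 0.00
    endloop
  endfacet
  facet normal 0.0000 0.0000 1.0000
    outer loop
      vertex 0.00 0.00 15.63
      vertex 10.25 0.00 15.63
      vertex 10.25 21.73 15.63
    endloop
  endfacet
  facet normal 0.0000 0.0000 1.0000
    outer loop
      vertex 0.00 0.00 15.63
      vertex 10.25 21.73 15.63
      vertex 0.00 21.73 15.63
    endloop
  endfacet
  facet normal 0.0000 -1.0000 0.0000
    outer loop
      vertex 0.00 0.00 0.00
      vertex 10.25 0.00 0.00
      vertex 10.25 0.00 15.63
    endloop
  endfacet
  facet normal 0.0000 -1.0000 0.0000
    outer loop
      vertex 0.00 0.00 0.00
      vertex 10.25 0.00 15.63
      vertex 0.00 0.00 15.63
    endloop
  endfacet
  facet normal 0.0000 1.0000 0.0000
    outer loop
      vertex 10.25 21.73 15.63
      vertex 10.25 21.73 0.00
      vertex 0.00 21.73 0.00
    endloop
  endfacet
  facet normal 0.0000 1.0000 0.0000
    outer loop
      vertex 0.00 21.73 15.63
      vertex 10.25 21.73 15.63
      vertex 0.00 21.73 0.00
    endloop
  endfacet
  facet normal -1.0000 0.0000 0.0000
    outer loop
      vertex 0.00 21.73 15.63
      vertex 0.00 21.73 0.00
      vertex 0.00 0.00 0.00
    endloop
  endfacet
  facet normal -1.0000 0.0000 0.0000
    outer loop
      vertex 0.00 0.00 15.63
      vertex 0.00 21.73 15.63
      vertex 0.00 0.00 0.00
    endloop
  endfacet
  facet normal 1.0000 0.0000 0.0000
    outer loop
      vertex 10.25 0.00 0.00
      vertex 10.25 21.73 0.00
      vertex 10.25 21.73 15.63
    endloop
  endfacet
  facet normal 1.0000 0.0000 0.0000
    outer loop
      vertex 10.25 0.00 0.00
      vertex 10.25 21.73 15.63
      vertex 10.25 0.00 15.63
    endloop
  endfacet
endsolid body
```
; perimeter-only toolpath
G21 ; units = mm
G90 ; absolute positioning
G28 ; home
; layer 1
G0 Z3.91
G0 X0.00 Y0.00
G1 X10.25 Y0.00
G1 X10.25 Y21.73
G1 X0.00 Y21.73
G1 X0.00 Y0.00
; layer 2
G0 Z7.82
G0 X0.00 Y0.00
G1 X10.25 Y0.00
G1 X10.25 Y21.73
G1 X0.00 Y21.73
G1 X0.00 Y0.00
; layer 3
G0 Z11.72
G0 X0.00 Y0.00
G1 X10.25 Y0.00
G1 X10.25 Y21.73
G1 X0.00 Y21.73
G1 X0.00 Y0.00
; layer 4
G0 Z15.63
G0 X0.00 Y0.00
G1 X10.25 Y0.00
G1 X10.25 Y21.73
G1 X0.00 Y21.73
G1 X0.00 Y0.00
M2 ; end

The solid is a rectangular box, roughly 10.2 × 21.7 mm footprint and 15.6 mm tall. Slicing at Δz = 3.91 mm — 4 equal slices spanning the solid's height, so layer i sits at z = i·h/4 — gives 4 non-empty perimeters. Each is a 4-segment closed polygon; G0 lifts to the layer z and rapids to the start vertex, then G1 traces the edges.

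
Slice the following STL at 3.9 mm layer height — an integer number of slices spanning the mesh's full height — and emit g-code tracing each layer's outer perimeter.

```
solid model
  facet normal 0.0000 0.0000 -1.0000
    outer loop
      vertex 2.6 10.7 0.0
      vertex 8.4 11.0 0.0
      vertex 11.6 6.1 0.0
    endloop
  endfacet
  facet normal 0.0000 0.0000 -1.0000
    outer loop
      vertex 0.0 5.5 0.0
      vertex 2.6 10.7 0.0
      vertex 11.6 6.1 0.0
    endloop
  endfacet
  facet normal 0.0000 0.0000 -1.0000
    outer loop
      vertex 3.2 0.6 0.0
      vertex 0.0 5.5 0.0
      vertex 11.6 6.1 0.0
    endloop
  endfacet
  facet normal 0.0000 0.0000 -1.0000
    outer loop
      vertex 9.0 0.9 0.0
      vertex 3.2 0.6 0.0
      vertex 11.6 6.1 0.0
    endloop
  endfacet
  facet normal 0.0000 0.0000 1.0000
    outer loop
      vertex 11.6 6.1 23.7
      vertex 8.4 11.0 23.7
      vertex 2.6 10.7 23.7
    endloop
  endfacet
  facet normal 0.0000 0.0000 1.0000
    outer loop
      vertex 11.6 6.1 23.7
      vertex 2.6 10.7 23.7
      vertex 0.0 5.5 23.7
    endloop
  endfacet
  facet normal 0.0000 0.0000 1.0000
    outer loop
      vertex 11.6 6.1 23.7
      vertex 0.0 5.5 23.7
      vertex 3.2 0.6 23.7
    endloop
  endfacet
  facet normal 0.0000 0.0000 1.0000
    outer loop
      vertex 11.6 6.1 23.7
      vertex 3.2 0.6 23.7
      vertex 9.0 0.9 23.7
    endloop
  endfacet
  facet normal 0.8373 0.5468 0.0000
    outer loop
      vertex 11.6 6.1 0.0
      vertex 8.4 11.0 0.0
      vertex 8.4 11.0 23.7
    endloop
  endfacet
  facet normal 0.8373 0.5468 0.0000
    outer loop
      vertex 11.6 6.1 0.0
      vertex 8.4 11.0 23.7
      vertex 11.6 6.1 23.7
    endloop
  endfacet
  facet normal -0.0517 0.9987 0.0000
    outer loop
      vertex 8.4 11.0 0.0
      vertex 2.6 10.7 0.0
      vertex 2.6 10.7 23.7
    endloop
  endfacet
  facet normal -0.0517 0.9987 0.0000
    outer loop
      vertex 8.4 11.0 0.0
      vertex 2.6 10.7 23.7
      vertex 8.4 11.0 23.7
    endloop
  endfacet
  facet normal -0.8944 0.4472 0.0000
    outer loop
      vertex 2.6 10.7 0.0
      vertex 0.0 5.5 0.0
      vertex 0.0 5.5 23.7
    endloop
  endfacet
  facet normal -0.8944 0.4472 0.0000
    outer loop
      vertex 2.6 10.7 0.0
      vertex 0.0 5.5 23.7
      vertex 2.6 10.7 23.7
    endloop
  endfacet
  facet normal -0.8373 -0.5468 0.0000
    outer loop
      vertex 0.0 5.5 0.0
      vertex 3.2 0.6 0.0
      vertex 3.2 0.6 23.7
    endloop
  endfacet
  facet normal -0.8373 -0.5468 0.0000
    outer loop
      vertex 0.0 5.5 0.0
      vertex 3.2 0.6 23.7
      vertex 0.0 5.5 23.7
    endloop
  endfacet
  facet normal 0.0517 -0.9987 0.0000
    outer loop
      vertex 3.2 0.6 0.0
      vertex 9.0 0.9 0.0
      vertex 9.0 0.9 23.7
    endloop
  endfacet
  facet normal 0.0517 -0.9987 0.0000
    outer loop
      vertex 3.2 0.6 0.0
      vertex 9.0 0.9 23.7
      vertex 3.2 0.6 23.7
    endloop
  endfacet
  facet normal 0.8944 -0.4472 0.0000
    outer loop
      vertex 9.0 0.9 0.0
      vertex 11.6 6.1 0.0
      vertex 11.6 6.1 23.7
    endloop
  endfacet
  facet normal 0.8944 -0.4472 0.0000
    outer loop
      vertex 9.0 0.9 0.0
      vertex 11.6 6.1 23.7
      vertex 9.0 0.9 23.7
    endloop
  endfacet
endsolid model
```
; perimeter-only toolpath
G21 ; units = mm
G90 ; absolute positioning
G28 ; home
; layer 1
G0 Z3.9
G0 X11.6 Y6.1
G1 X8.4 Y11.0
G1 X2.6 Y10.7
G1 X0.0 Y5.5
G1 X3.2 Y0.6
G1 X9.0 Y0.9
G1 X11.6 Y6.1
; layer 2
G0 Z7.9
G0 X11.6 Y6.1
G1 X8.4 Y11.0
G1 X2.6 Y10.7
G1 X0.0 Y5.5
G1 X3.2 Y0.6
G1 X9.0 Y0.9
G1 X11.6 Y6.1
; layer 3
G0 Z11.8
G0 X11.6 Y6.1
G1 X8.4 Y11.0
G1 X2.6 Y10.7
G1 X0.0 Y5.5
G1 X3.2 Y0.6
G1 X9.0 Y0.9
G1 X11.6 Y6.1
; layer 4
G0 Z15.8
G0 X11.6 Y6.1
G1 X8.4 Y11.0
G1 X2.6 Y10.7
G1 X0.0 Y5.5
G1 X3.2 Y0.6
G1 X9.0 Y0.9
G1 X11.6 Y6.1
; layer 5
G0 Z19.8
G0 X11.6 Y6.1
G1 X8.4 Y11.0
G1 X2.6 Y10.7
G1 X0.0 Y5.5
G1 X3.2 Y0.6
G1 X9.0 Y0.9
G1 X11.6 Y6.1
; layer 6
G0 Z23.7
G0 X11.6 Y6.1
G1 X8.4 Y11.0
G1 X2.6 Y10.7
G1 X0.0 Y5.5
G1 X3.2 Y0.6
G1 X9.0 Y0.9
G1 X11.6 Y6.1
M2 ; end

The solid is a regular 6-sided prism (a cylinder approximated with 6 flat sides), circumscribed radius ≈ 5.8 mm, height ≈ 23.7 mm. Slicing at Δz = 3.9 mm — 6 equal slices spanning the solid's height, so layer i sits at z = i·h/6 — gives 6 non-empty perimeters. Each is a 6-segment closed polygon; G0 lifts to the layer z and rapids to the start vertex, then G1 traces the edges.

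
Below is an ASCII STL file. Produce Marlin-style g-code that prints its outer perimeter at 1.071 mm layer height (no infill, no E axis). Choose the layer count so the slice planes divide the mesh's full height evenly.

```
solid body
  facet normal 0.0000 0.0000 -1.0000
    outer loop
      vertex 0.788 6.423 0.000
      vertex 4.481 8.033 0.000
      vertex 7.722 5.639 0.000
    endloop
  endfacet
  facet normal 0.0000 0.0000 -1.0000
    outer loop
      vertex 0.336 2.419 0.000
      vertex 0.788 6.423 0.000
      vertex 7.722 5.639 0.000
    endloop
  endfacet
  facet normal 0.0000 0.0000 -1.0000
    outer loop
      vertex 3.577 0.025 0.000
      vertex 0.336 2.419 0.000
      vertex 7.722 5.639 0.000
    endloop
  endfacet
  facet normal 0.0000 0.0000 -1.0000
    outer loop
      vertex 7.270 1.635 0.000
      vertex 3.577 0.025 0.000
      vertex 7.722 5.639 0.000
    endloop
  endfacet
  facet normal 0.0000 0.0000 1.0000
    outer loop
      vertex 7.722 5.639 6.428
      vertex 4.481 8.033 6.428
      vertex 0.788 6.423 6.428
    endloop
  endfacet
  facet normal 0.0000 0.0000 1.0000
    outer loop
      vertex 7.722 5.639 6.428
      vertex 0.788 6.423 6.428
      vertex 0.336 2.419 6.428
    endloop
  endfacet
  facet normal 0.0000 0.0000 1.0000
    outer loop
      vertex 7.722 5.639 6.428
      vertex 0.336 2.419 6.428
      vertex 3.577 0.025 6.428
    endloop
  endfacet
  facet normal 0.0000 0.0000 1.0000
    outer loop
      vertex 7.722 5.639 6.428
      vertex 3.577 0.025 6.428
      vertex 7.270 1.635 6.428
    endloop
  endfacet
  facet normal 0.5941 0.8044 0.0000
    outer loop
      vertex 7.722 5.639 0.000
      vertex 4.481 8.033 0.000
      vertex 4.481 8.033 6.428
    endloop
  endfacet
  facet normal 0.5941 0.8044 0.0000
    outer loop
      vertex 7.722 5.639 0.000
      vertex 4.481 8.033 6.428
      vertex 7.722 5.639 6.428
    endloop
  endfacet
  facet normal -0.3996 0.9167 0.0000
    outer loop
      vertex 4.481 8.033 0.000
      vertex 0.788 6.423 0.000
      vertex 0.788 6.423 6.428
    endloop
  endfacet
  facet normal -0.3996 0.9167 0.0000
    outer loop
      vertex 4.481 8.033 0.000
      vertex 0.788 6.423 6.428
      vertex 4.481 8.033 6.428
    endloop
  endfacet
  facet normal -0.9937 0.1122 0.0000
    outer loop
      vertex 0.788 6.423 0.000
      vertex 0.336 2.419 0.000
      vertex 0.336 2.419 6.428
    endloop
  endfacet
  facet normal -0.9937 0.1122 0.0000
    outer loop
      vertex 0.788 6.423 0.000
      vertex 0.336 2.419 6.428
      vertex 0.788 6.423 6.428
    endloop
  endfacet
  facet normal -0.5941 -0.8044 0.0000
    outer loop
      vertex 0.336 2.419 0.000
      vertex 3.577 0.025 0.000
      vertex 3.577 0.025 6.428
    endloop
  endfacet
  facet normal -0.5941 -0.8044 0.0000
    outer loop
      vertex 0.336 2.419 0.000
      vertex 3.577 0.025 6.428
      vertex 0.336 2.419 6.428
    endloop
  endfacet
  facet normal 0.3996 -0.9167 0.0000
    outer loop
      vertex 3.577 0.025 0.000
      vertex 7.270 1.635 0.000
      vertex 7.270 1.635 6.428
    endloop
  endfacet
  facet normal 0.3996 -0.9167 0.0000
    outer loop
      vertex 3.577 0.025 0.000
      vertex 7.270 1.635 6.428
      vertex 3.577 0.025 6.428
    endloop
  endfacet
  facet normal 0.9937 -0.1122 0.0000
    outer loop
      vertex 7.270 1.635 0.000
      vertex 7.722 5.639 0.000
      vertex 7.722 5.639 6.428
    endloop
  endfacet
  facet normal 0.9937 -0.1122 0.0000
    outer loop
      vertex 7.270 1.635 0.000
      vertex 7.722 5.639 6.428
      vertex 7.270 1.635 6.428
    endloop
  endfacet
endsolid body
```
; perimeter-only toolpath
G21 ; units = mm
G90 ; absolute positioning
G28 ; home
; layer 1
G0 Z1.071
G0 X7.722 Y5.639
G1 X4.481 Y8.033
G1 X0.788 Y6.423
G1 X0.336 Y2.419
G1 X3.577 Y0.025
G1 X7.270 Y1.635
G1 X7.722 Y5.639
; layer 2
G0 Z2.143
G0 X7.722 Y5.639
G1 X4.481 Y8.033
G1 X0.788 Y6.423
G1 X0.336 Y2.419
G1 X3.577 Y0.025
G1 X7.270 Y1.635
G1 X7.722 Y5.639
; layer 3
G0 Z3.214
G0 X7.722 Y5.639
G1 X4.481 Y8.033
G1 X0.788 Y6.423
G1 X0.336 Y2.419
G1 X3.577 Y0.025
G1 X7.270 Y1.635
G1 X7.722 Y5.639
; layer 4
G0 Z4.285
G0 X7.722 Y5.639
G1 X4.481 Y8.033
G1 X0.788 Y6.423
G1 X0.336 Y2.419
G1 X3.577 Y0.025
G1 X7.270 Y1.635
G1 X7.722 Y5.639
; layer 5
G0 Z5.357
G0 X7.722 Y5.639
G1 X4.481 Y8.033
G1 X0.788 Y6.423
G1 X0.336 Y2.419
G1 X3.577 Y0.025
G1 X7.270 Y1.635
G1 X7.722 Y5.639
; layer 6
G0 Z6.428
G0 X7.722 Y5.639
G1 X4.481 Y8.033
G1 X0.788 Y6.423
G1 X0.336 Y2.419
G1 X3.577 Y0.025
G1 X7.270 Y1.635
G1 X7.722 Y5.639
M2 ; end

The solid is a regular 6-sided prism (a cylinder approximated with 6 flat sides), circumscribed radius ≈ 4.03 mm, height ≈ 6.43 mm. Slicing at Δz = 1.071 mm — 6 equal slices spanning the solid's height, so layer i sits at z = i·h/6 — gives 6 non-empty perimeters. Each is a 6-segment closed polygon; G0 lifts to the layer z and rapids to the start vertex, then G1 traces the edges.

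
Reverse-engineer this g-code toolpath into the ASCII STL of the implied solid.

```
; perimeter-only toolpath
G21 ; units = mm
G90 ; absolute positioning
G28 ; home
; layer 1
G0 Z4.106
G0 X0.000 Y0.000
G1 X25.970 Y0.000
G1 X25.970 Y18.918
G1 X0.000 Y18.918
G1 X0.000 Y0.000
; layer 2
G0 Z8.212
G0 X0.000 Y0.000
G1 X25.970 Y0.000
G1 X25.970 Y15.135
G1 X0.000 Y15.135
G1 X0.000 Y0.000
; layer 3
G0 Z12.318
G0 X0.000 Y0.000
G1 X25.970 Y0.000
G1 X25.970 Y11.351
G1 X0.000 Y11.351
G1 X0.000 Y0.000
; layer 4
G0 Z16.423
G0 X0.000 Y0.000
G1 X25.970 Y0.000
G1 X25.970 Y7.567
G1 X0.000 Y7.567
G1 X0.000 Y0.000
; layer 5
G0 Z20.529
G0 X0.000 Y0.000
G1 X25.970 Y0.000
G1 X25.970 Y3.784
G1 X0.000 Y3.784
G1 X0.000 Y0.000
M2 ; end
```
solid part
  facet normal 0.0000 0.0000 -1.0000
    outer loop
      vertex 25.970 22.702 0.000
      vertex 25.970 0.000 0.000
      vertex 0.000 0.000 0.000
    endloop
  endfacet
  facet normal 0.0000 0.0000 -1.0000
    outer loop
      vertex 0.000 22.702 0.000
      vertex 25.970 22.702 0.000
      vertex 0.000 0.000 0.000
    endloop
  endfacet
  facet normal 0.0000 -1.0000 0.0000
    outer loop
      vertex 0.000 0.000 0.000
      vertex 25.970 0.000 0.000
      vertex 25.970 0.000 24.635
    endloop
  endfacet
  facet normal 0.0000 -1.0000 0.0000
    outer loop
      vertex 0.000 0.000 0.000
      vertex 25.970 0.000 24.635
      vertex 0.000 0.000 24.635
    endloop
  endfacet
  facet normal 0.0000 0.7354 0.6777
    outer loop
      vertex 0.000 0.000 24.635
      vertex 25.970 0.000 24.635
      vertex 25.970 22.702 0.000
    endloop
  endfacet
  facet normal 0.0000 0.7354 0.6777
    outer loop
      vertex 0.000 0.000 24.635
      vertex 25.970 22.702 0.000
      vertex 0.000 22.702 0.000
    endloop
  endfacet
  facet normal -1.0000 0.0000 0.0000
    outer loop
      vertex 0.000 0.000 24.635
      vertex 0.000 22.702 0.000
      vertex 0.000 0.000 0.000
    endloop
  endfacet
  facet normal 1.0000 0.0000 0.0000
    outer loop
      vertex 25.970 0.000 0.000
      vertex 25.970 22.702 0.000
      vertex 25.970 0.000 24.635
    endloop
  endfacet
endsolid part

The G0 Z moves step by Δz≈4.106 mm. The G1 loops shrink linearly with z, so the solid tapers from its base footprint up to z≈24.6. Closing with a flat bottom cap and the tapered top and triangulating gives 8 facets — a wedge (ramp): 26 × 22.7 mm base, rising to 24.6 mm along the y=0 edge and sloping linearly to z=0 at y=22.7.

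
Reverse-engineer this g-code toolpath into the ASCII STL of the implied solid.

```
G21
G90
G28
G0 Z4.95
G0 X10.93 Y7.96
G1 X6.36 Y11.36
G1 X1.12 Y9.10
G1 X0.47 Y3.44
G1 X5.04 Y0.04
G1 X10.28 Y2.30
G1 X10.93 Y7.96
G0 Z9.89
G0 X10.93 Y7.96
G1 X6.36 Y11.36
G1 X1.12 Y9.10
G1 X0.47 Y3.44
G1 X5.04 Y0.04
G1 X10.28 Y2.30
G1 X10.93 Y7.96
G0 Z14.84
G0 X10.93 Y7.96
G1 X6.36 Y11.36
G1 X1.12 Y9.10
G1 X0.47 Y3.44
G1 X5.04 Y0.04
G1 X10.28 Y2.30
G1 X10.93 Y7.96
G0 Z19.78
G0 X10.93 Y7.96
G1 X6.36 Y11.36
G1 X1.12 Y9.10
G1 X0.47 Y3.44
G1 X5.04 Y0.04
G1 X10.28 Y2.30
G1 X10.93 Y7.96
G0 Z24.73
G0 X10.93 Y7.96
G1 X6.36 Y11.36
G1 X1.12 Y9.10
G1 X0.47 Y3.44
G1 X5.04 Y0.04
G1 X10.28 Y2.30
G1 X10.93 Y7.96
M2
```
solid part
  facet normal 0.0000 0.0000 -1.0000
    outer loop
      vertex 1.12 9.10 0.00
      vertex 6.36 11.36 0.00
      vertex 10.93 7.96 0.00
    endloop
  endfacet
  facet normal 0.0000 0.0000 -1.0000
    outer loop
      vertex 0.47 3.44 0.00
      vertex 1.12 9.10 0.00
      vertex 10.93 7.96 0.00
    endloop
  endfacet
  facet normal 0.0000 0.0000 -1.0000
    outer loop
      vertex 5.04 0.04 0.00
      vertex 0.47 3.44 0.00
      vertex 10.93 7.96 0.00
    endloop
  endfacet
  facet normal 0.0000 0.0000 -1.0000
    outer loop
      vertex 10.28 2.30 0.00
      vertex 5.04 0.04 0.00
      vertex 10.93 7.96 0.00
    endloop
  endfacet
  facet normal 0.0000 0.0000 1.0000
    outer loop
      vertex 10.93 7.96 24.73
      vertex 6.36 11.36 24.73
      vertex 1.12 9.10 24.73
    endloop
  endfacet
  facet normal 0.0000 0.0000 1.0000
    outer loop
      vertex 10.93 7.96 24.73
      vertex 1.12 9.10 24.73
      vertex 0.47 3.44 24.73
    endloop
  endfacet
  facet normal 0.0000 0.0000 1.0000
    outer loop
      vertex 10.93 7.96 24.73
      vertex 0.47 3.44 24.73
      vertex 5.04 0.04 24.73
    endloop
  endfacet
  facet normal 0.0000 0.0000 1.0000
    outer loop
      vertex 10.93 7.96 24.73
      vertex 5.04 0.04 24.73
      vertex 10.28 2.30 24.73
    endloop
  endfacet
  facet normal 0.5969 0.8023 0.0000
    outer loop
      vertex 10.93 7.96 0.00
      vertex 6.36 11.36 0.00
      vertex 6.36 11.36 24.73
    endloop
  endfacet
  facet normal 0.5969 0.8023 0.0000
    outer loop
      vertex 10.93 7.96 0.00
      vertex 6.36 11.36 24.73
      vertex 10.93 7.96 24.73
    endloop
  endfacet
  facet normal -0.3960 0.9182 0.0000
    outer loop
      vertex 6.36 11.36 0.00
      vertex 1.12 9.10 0.00
      vertex 1.12 9.10 24.73
    endloop
  endfacet
  facet normal -0.3960 0.9182 0.0000
    outer loop
      vertex 6.36 11.36 0.00
      vertex 1.12 9.10 24.73
      vertex 6.36 11.36 24.73
    endloop
  endfacet
  facet normal -0.9935 0.1141 0.0000
    outer loop
      vertex 1.12 9.10 0.00
      vertex 0.47 3.44 0.00
      vertex 0.47 3.44 24.73
    endloop
  endfacet
  facet normal -0.9935 0.1141 0.0000
    outer loop
      vertex 1.12 9.10 0.00
      vertex 0.47 3.44 24.73
      vertex 1.12 9.10 24.73
    endloop
  endfacet
  facet normal -0.5969 -0.8023 0.0000
    outer loop
      vertex 0.47 3.44 0.00
      vertex 5.04 0.04 0.00
      vertex 5.04 0.04 24.73
    endloop
  endfacet
  facet normal -0.5969 -0.8023 0.0000
    outer loop
      vertex 0.47 3.44 0.00
      vertex 5.04 0.04 24.73
      vertex 0.47 3.44 24.73
    endloop
  endfacet
  facet normal 0.3960 -0.9182 0.0000
    outer loop
      vertex 5.04 0.04 0.00
      vertex 10.28 2.30 0.00
      vertex 10.28 2.30 24.73
    endloop
  endfacet
  facet normal 0.3960 -0.9182 0.0000
    outer loop
      vertex 5.04 0.04 0.00
      vertex 10.28 2.30 24.73
      vertex 5.04 0.04 24.73
    endloop
  endfacet
  facet normal 0.9935 -0.1141 0.0000
    outer loop
      vertex 10.28 2.30 0.00
      vertex 10.93 7.96 0.00
      vertex 10.93 7.96 24.73
    endloop
  endfacet
  facet normal 0.9935 -0.1141 0.0000
    outer loop
      vertex 10.28 2.30 0.00
      vertex 10.93 7.96 24.73
      vertex 10.28 2.30 24.73
    endloop
  endfacet
endsolid part

The G0 Z moves step by Δz≈4.95 mm. Every layer's G1 loop is the same polygon, so the solid is a straight extrusion of it from z=0 to z≈24.7. Closing with flat bottom and top caps and triangulating gives 20 facets — a regular 6-sided prism (a cylinder approximated with 6 flat sides), circumscribed radius ≈ 5.7 mm, height ≈ 24.7 mm.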